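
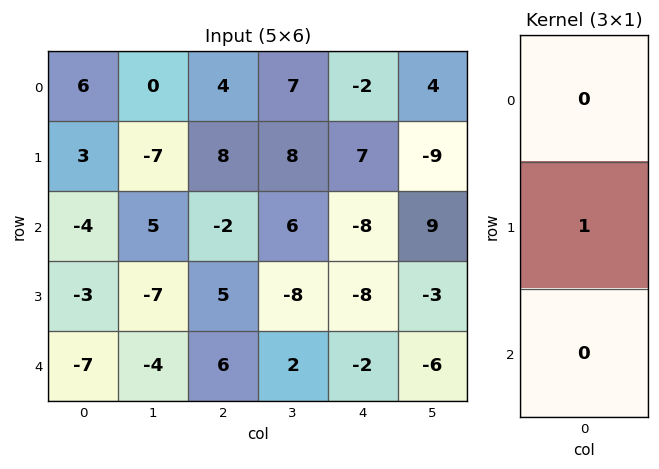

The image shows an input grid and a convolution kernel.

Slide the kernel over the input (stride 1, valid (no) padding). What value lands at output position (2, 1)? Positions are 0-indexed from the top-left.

-7

The receptive field on the input at this output position is [5 / -7 / -4]. Elementwise product with the kernel and sum: -7·1.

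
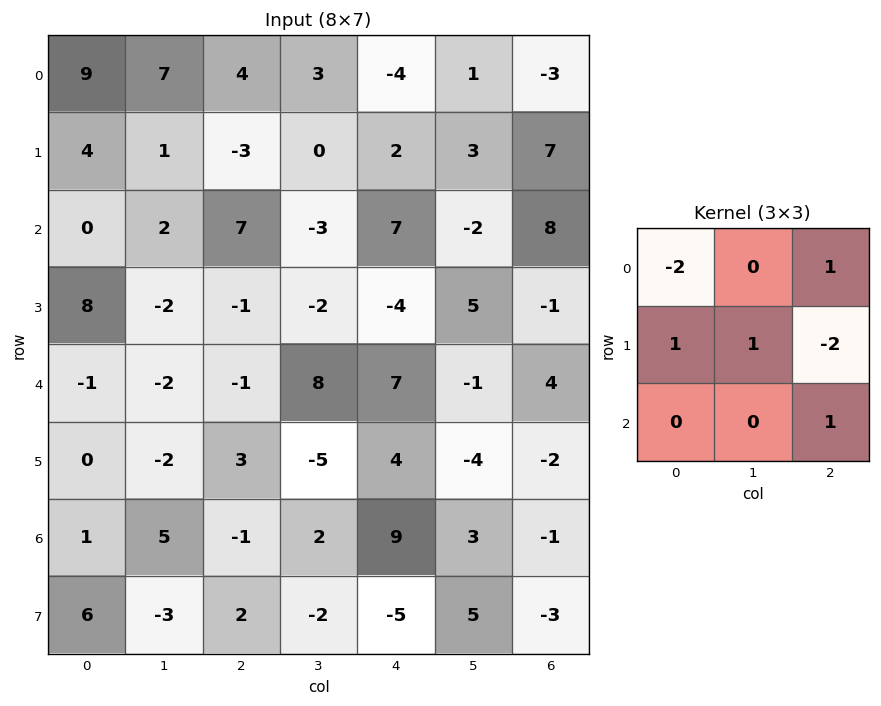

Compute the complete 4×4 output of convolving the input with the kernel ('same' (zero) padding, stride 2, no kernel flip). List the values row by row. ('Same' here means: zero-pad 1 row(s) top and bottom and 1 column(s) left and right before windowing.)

Output[0,0]: The receptive field on the zero-padded input at this output position is [0 0 0 / 0 9 7 / 0 4 1]. Elementwise product with the kernel and sum: 0·-2 + 0·1 + 0·1 + 9·1 + 7·-2 + 1·1.

-4 5 0 -2
-5 11 16 0
-1 -22 22 -7
-14 -3 16 10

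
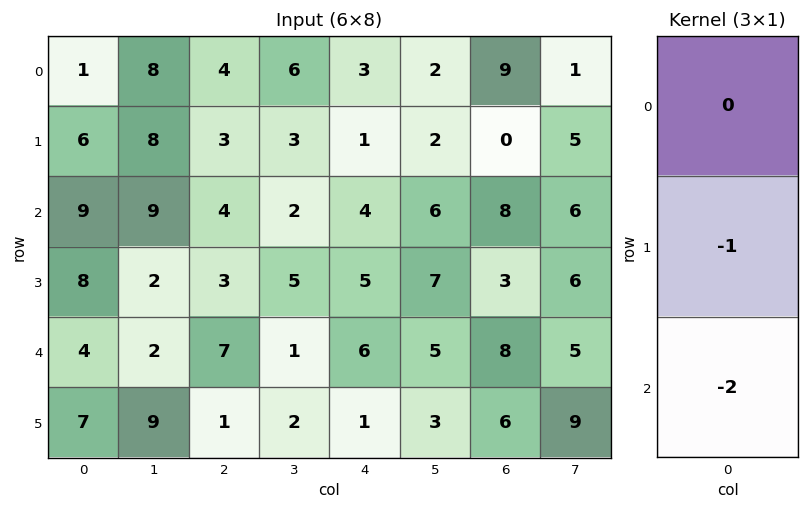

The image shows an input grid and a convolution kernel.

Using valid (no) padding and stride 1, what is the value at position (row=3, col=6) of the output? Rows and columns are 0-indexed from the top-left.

The receptive field on the input at this output position is [3 / 8 / 6]. Elementwise product with the kernel and sum: 8·-1 + 6·-2.

-20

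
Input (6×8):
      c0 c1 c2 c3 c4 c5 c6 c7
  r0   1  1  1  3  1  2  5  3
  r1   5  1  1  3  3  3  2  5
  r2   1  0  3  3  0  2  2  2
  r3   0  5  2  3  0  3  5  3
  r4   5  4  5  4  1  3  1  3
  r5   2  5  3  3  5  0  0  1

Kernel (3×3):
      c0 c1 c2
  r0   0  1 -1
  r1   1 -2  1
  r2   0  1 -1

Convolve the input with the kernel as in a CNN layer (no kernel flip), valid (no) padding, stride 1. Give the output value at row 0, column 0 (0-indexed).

1

The receptive field on the input at this output position is [1 1 1 / 5 1 1 / 1 0 3]. Elementwise product with the kernel and sum: 1·1 + 1·-1 + 5·1 + 1·-2 + 1·1 + 0·1 + 3·-1.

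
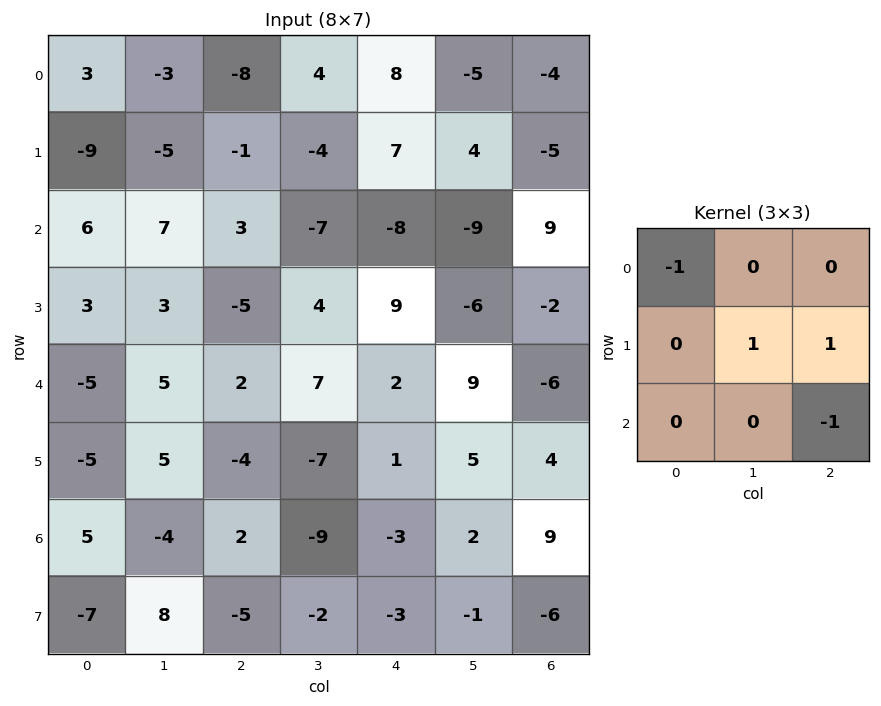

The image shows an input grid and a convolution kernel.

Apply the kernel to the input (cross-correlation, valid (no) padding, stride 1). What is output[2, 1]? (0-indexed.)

The receptive field on the input at this output position is [7 3 -7 / 3 -5 4 / 5 2 7]. Elementwise product with the kernel and sum: 7·-1 + -5·1 + 4·1 + 7·-1.

-15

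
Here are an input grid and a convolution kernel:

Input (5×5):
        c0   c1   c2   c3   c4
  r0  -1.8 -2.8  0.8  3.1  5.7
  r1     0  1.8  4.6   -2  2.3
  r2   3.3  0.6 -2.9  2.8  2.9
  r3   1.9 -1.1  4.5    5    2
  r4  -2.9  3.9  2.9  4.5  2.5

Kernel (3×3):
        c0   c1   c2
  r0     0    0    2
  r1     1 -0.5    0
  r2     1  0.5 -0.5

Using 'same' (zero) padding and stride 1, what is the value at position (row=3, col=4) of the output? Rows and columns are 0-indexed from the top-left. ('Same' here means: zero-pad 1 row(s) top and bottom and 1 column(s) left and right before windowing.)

9.75

The receptive field on the zero-padded input at this output position is [2.8 2.9 0 / 5 2 0 / 4.5 2.5 0]. Elementwise product with the kernel and sum: 0·2 + 5·1 + 2·-0.5 + 4.5·1 + 2.5·0.5 + 0·-0.5.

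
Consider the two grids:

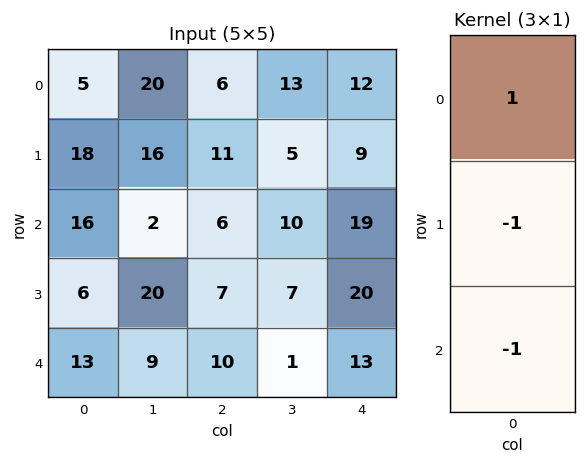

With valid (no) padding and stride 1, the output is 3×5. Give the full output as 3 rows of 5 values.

-29 2 -11 -2 -16
-4 -6 -2 -12 -30
-3 -27 -11 2 -14

Output[0,0]: The receptive field on the input at this output position is [5 / 18 / 16]. Elementwise product with the kernel and sum: 5·1 + 18·-1 + 16·-1.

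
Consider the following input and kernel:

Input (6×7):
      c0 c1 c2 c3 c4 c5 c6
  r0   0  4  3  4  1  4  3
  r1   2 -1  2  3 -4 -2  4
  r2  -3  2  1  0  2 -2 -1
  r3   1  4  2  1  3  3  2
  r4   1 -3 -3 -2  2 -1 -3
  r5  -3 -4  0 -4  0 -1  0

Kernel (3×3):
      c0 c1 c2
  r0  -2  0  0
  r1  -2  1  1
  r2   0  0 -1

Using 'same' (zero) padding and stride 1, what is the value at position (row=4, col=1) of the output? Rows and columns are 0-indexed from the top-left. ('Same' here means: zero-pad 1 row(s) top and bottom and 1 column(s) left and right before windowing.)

The receptive field on the zero-padded input at this output position is [1 4 2 / 1 -3 -3 / -3 -4 0]. Elementwise product with the kernel and sum: 1·-2 + 1·-2 + -3·1 + -3·1 + 0·-1.

-10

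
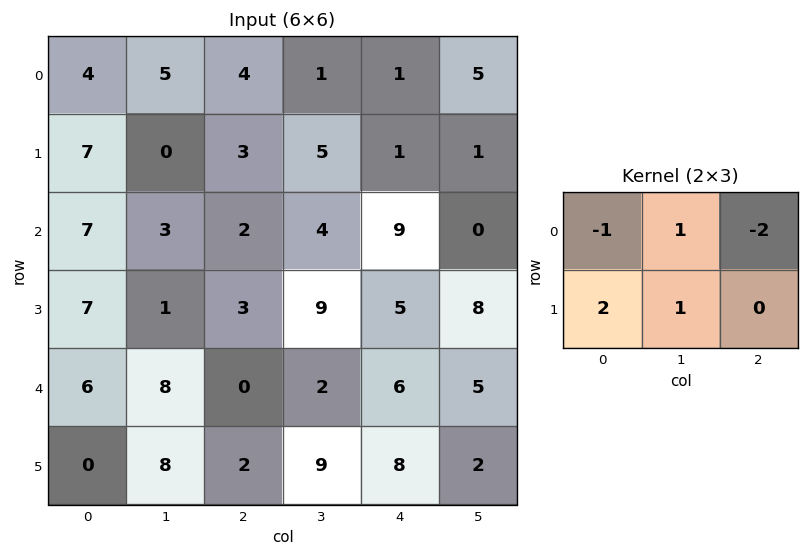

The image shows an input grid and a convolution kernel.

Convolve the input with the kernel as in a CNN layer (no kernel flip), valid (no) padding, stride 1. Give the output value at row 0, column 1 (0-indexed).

The receptive field on the input at this output position is [5 4 1 / 0 3 5]. Elementwise product with the kernel and sum: 5·-1 + 4·1 + 1·-2 + 0·2 + 3·1.

0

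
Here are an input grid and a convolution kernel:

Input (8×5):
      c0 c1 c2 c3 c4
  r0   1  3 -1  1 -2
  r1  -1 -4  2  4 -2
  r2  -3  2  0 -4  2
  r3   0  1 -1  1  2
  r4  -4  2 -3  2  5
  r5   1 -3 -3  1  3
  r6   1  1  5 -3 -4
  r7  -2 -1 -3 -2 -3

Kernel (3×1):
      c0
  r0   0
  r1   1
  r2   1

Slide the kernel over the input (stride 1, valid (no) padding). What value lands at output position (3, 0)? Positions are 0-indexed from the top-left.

The receptive field on the input at this output position is [0 / -4 / 1]. Elementwise product with the kernel and sum: -4·1 + 1·1.

-3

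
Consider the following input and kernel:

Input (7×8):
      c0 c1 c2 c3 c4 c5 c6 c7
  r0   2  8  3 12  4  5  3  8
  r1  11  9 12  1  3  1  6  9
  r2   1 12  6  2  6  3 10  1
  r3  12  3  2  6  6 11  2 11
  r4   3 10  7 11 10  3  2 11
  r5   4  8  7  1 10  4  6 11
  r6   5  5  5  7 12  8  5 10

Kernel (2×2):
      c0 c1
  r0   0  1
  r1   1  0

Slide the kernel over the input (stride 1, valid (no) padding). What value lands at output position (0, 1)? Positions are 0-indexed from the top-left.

The receptive field on the input at this output position is [8 3 / 9 12]. Elementwise product with the kernel and sum: 3·1 + 9·1.

12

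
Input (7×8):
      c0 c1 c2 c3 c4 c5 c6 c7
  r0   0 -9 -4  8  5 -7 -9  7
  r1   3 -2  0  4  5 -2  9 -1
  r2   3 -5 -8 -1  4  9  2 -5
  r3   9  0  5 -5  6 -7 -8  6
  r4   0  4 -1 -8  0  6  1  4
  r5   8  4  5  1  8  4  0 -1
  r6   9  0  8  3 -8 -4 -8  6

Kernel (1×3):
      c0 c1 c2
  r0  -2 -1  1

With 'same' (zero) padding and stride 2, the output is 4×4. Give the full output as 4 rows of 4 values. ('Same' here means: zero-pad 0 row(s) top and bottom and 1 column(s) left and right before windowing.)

-9 30 -28 30
-8 17 7 -25
4 -15 22 -9
-9 -5 -2 22

Output[0,0]: The receptive field on the zero-padded input at this output position is [0 0 -9]. Elementwise product with the kernel and sum: 0·-2 + 0·-1 + -9·1.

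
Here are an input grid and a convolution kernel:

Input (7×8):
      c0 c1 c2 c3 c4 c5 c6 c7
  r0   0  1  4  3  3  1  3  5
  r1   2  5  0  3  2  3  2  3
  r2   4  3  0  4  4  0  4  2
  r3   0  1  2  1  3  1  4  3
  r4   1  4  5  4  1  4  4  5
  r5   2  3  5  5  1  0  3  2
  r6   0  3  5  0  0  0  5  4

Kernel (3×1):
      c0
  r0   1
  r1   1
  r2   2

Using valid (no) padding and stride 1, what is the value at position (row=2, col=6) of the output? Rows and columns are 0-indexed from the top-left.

The receptive field on the input at this output position is [4 / 4 / 4]. Elementwise product with the kernel and sum: 4·1 + 4·1 + 4·2.

16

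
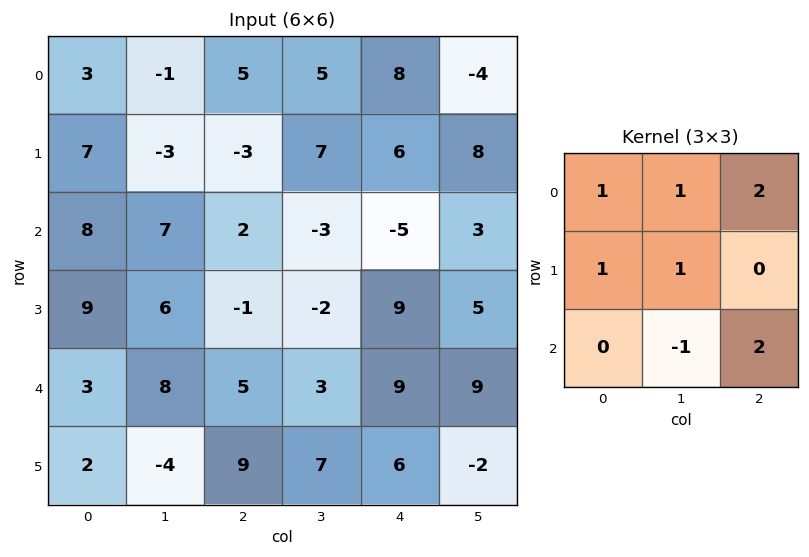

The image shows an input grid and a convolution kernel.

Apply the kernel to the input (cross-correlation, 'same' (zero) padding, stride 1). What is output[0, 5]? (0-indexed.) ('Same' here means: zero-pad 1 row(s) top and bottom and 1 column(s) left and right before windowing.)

-4

The receptive field on the zero-padded input at this output position is [0 0 0 / 8 -4 0 / 6 8 0]. Elementwise product with the kernel and sum: 0·1 + 0·1 + 0·2 + 8·1 + -4·1 + 8·-1 + 0·2.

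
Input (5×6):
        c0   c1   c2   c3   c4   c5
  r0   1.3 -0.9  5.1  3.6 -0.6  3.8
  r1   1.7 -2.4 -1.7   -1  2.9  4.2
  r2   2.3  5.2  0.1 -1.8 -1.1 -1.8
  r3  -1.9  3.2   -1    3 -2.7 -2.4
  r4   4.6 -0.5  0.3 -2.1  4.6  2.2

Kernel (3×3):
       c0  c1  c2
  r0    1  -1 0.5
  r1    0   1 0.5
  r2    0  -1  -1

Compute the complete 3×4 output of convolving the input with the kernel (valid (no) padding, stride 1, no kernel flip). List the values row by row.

Output[0,0]: The receptive field on the input at this output position is [1.3 -0.9 5.1 / 1.7 -2.4 -1.7 / 2.3 5.2 0.1]. Elementwise product with the kernel and sum: 1.3·1 + -0.9·-1 + 5.1·0.5 + -2.4·1 + -1.7·0.5 + 5.2·-1 + 0.1·-1.
Output[0,1]: The receptive field on the input at this output position is [-0.9 5.1 3.6 / -2.4 -1.7 -1 / 5.2 0.1 -1.8]. Elementwise product with the kernel and sum: -0.9·1 + 5.1·-1 + 3.6·0.5 + -1.7·1 + -1·0.5 + 0.1·-1 + -1.8·-1.

-3.8 -4.7 4.55 14
6.3 -4 -1.9 1.3
0.05 6.5 0.5 -12.3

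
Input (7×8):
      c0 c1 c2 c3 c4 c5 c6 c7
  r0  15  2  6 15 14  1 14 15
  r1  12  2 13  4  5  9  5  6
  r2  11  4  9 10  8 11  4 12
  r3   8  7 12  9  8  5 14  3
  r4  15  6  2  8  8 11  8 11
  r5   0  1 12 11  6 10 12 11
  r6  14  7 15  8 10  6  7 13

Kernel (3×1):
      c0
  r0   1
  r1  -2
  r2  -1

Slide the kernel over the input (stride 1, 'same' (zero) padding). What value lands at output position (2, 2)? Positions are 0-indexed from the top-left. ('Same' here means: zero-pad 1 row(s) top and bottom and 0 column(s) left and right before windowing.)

-17

The receptive field on the zero-padded input at this output position is [13 / 9 / 12]. Elementwise product with the kernel and sum: 13·1 + 9·-2 + 12·-1.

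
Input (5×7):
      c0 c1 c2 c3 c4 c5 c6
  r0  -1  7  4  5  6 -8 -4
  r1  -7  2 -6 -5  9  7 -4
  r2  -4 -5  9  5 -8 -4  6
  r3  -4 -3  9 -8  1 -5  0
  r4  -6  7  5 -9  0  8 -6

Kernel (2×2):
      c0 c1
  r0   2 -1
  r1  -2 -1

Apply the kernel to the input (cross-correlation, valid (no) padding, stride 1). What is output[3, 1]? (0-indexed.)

The receptive field on the input at this output position is [-3 9 / 7 5]. Elementwise product with the kernel and sum: -3·2 + 9·-1 + 7·-2 + 5·-1.

-34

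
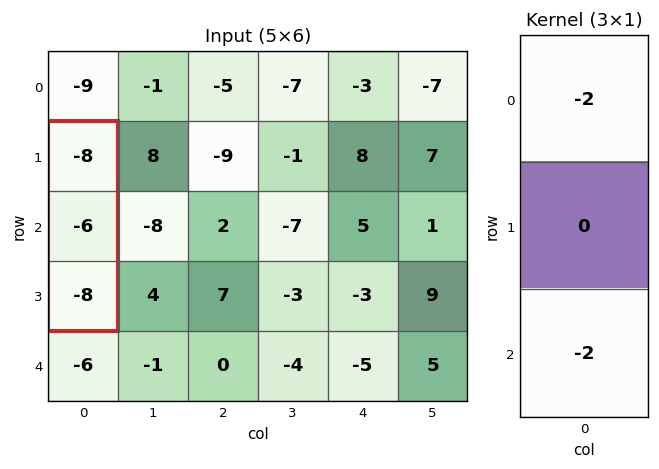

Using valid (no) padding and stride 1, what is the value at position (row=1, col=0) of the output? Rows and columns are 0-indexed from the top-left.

32

The receptive field on the input at this output position is [-8 / -6 / -8]. Elementwise product with the kernel and sum: -8·-2 + -8·-2.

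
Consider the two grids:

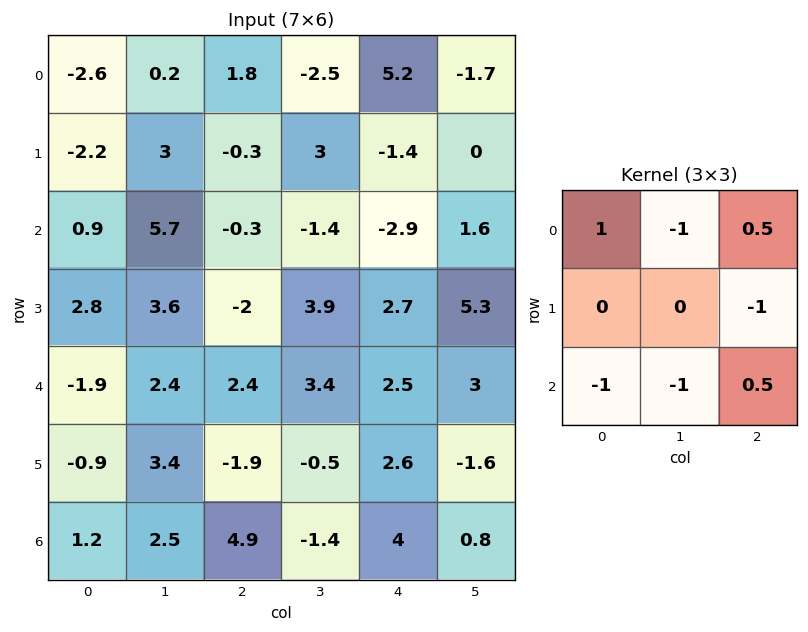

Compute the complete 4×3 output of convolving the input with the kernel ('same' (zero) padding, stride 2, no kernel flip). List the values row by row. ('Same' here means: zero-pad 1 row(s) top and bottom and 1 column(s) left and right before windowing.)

Output[0,0]: The receptive field on the zero-padded input at this output position is [0 0 0 / 0 -2.6 0.2 / 0 -2.2 3]. Elementwise product with the kernel and sum: 0·1 + 0·-1 + 0·0.5 + 0.2·-1 + 0·-1 + -2.2·-1 + 3·0.5.

3.5 1.3 0.1
-3 6.55 -1.15
-0.8 2.4 -2.05
0.1 6.45 -4.7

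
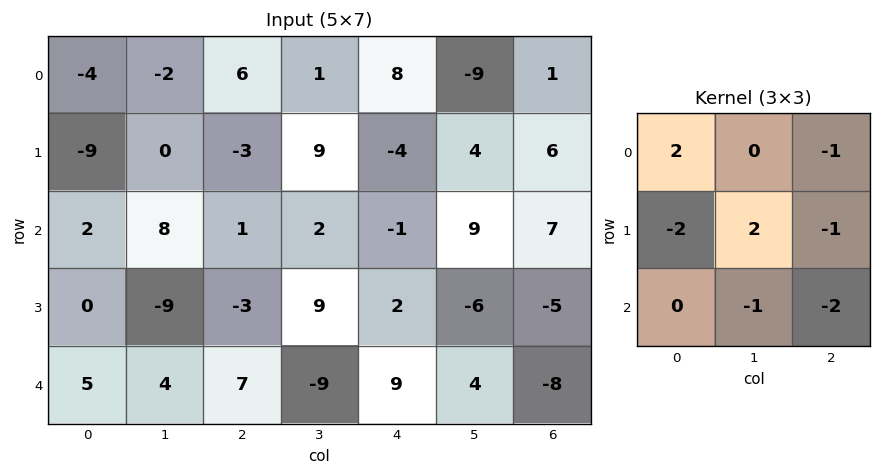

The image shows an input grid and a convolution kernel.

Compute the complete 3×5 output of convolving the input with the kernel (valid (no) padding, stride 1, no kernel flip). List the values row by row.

-3 -25 32 -36 2
11 -40 -12 9 15
-30 28 16 -30 -8

Output[0,0]: The receptive field on the input at this output position is [-4 -2 6 / -9 0 -3 / 2 8 1]. Elementwise product with the kernel and sum: -4·2 + 6·-1 + -9·-2 + 0·2 + -3·-1 + 8·-1 + 1·-2.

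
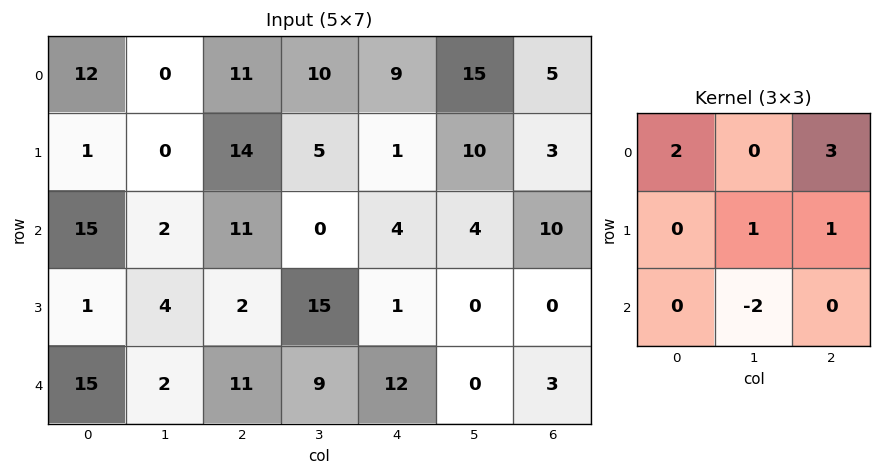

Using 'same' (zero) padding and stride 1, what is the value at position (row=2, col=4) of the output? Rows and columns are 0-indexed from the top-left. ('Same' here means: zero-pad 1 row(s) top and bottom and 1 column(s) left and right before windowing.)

The receptive field on the zero-padded input at this output position is [5 1 10 / 0 4 4 / 15 1 0]. Elementwise product with the kernel and sum: 5·2 + 10·3 + 4·1 + 4·1 + 1·-2.

46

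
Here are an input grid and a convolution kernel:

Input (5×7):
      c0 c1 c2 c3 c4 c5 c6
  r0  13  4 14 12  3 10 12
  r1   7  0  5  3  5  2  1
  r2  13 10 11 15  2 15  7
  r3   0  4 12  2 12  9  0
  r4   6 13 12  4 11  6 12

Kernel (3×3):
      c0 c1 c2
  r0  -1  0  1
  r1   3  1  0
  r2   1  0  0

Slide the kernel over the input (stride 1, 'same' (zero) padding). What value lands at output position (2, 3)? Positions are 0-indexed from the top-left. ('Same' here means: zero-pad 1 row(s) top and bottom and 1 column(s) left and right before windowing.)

The receptive field on the zero-padded input at this output position is [5 3 5 / 11 15 2 / 12 2 12]. Elementwise product with the kernel and sum: 5·-1 + 5·1 + 11·3 + 15·1 + 12·1.

60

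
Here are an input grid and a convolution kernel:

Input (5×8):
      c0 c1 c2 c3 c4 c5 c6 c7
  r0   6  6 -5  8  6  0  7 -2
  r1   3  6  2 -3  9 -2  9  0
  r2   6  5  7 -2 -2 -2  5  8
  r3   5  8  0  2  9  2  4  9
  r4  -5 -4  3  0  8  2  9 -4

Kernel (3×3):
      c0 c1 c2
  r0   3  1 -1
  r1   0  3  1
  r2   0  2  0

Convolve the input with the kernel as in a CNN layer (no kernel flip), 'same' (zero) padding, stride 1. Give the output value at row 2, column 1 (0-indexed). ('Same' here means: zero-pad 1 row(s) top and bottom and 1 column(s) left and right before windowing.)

51

The receptive field on the zero-padded input at this output position is [3 6 2 / 6 5 7 / 5 8 0]. Elementwise product with the kernel and sum: 3·3 + 6·1 + 2·-1 + 5·3 + 7·1 + 8·2.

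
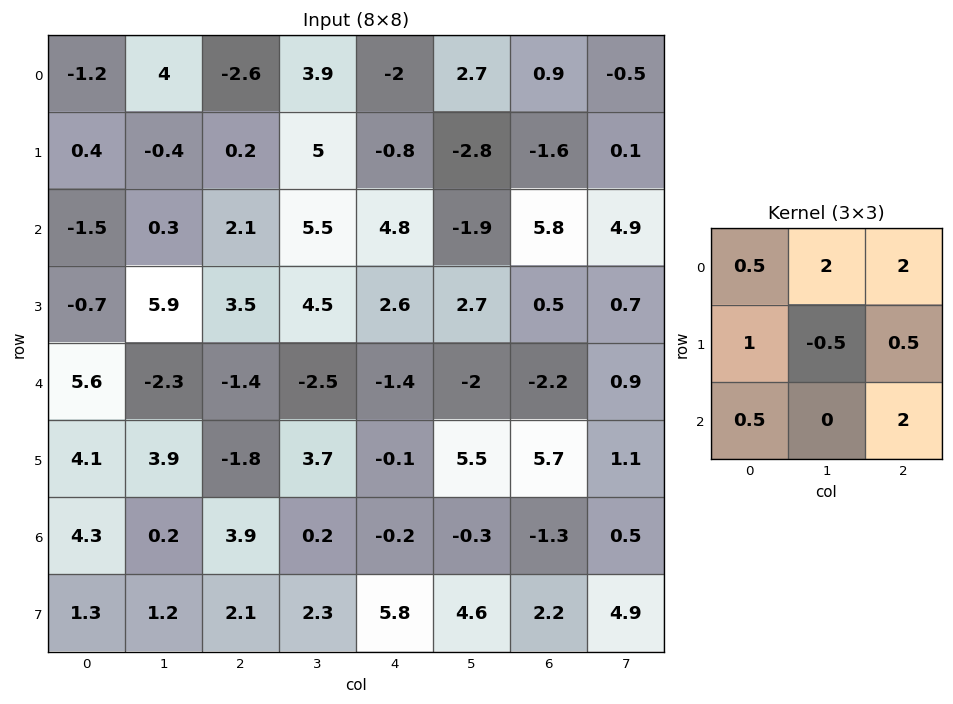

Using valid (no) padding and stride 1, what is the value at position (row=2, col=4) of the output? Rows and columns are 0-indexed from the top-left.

6.6

The receptive field on the input at this output position is [4.8 -1.9 5.8 / 2.6 2.7 0.5 / -1.4 -2 -2.2]. Elementwise product with the kernel and sum: 4.8·0.5 + -1.9·2 + 5.8·2 + 2.6·1 + 2.7·-0.5 + 0.5·0.5 + -1.4·0.5 + -2.2·2.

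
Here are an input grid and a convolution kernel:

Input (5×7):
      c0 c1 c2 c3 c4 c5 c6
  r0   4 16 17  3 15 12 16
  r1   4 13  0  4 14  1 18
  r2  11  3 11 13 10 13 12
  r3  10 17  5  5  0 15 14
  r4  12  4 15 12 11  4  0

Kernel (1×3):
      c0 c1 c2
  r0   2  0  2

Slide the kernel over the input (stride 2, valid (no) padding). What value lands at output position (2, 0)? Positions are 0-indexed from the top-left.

The receptive field on the input at this output position is [12 4 15]. Elementwise product with the kernel and sum: 12·2 + 15·2.

54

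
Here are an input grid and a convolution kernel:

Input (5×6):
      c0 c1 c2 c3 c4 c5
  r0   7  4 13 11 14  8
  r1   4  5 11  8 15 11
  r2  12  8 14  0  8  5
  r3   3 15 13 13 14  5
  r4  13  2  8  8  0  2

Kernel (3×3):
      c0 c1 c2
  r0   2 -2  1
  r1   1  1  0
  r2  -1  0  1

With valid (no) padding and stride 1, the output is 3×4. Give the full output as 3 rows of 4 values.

30 1 31 30
39 16 36 -3
35 22 54 10

Output[0,0]: The receptive field on the input at this output position is [7 4 13 / 4 5 11 / 12 8 14]. Elementwise product with the kernel and sum: 7·2 + 4·-2 + 13·1 + 4·1 + 5·1 + 12·-1 + 14·1.
Output[0,1]: The receptive field on the input at this output position is [4 13 11 / 5 11 8 / 8 14 0]. Elementwise product with the kernel and sum: 4·2 + 13·-2 + 11·1 + 5·1 + 11·1 + 8·-1 + 0·1.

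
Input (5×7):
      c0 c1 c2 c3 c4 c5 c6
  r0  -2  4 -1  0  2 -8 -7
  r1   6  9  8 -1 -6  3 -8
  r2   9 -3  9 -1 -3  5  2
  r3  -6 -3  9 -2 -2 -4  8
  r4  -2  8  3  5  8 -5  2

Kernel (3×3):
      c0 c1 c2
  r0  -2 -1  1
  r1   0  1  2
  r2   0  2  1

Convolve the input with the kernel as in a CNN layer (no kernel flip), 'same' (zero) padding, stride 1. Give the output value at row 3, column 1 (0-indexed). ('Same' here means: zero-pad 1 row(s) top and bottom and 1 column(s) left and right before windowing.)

28

The receptive field on the zero-padded input at this output position is [9 -3 9 / -6 -3 9 / -2 8 3]. Elementwise product with the kernel and sum: 9·-2 + -3·-1 + 9·1 + -3·1 + 9·2 + 8·2 + 3·1.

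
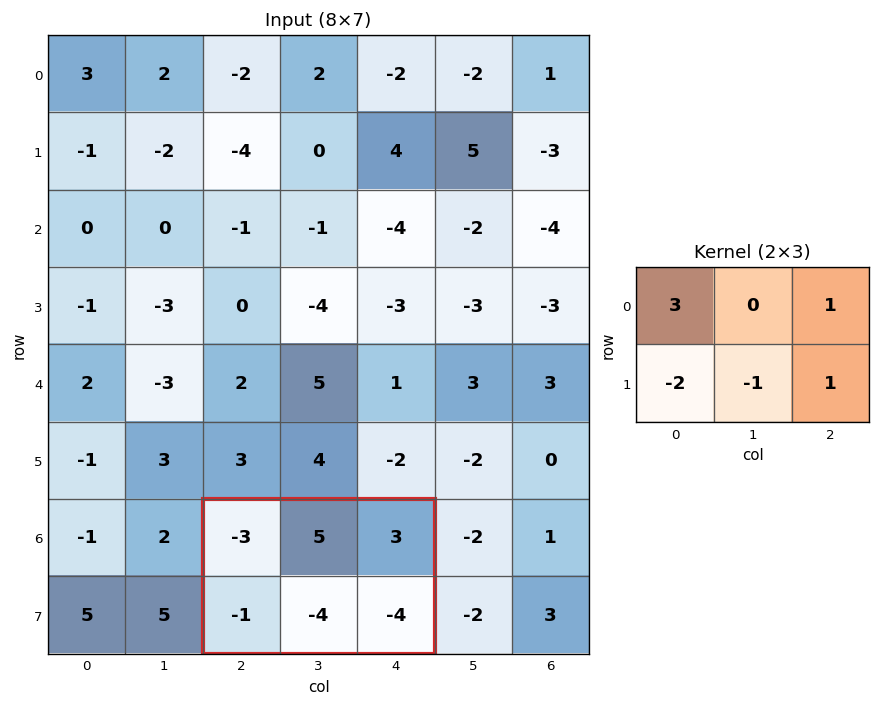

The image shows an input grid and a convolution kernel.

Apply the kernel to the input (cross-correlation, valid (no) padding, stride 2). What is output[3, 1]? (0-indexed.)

The receptive field on the input at this output position is [-3 5 3 / -1 -4 -4]. Elementwise product with the kernel and sum: -3·3 + 3·1 + -1·-2 + -4·-1 + -4·1.

-4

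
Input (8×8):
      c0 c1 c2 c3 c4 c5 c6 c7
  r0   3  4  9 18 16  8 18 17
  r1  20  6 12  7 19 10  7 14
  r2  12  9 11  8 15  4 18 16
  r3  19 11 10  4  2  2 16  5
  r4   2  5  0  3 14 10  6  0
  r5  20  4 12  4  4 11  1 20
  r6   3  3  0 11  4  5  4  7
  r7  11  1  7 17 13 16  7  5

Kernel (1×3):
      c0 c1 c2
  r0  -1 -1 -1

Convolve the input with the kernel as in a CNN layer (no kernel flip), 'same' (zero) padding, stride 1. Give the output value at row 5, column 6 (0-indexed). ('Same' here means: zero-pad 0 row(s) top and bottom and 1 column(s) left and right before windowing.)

-32

The receptive field on the zero-padded input at this output position is [11 1 20]. Elementwise product with the kernel and sum: 11·-1 + 1·-1 + 20·-1.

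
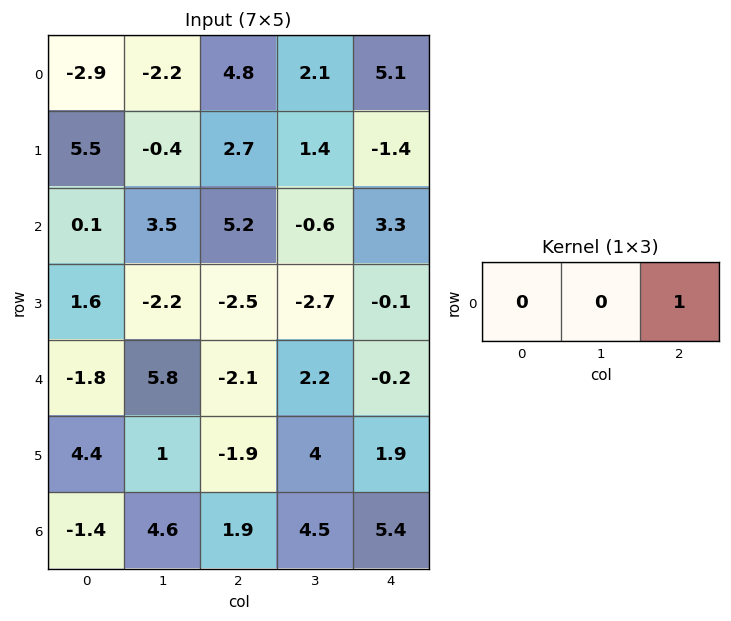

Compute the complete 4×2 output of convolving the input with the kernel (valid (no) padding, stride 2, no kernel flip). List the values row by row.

Output[0,0]: The receptive field on the input at this output position is [-2.9 -2.2 4.8]. Elementwise product with the kernel and sum: 4.8·1.
Output[0,1]: The receptive field on the input at this output position is [4.8 2.1 5.1]. Elementwise product with the kernel and sum: 5.1·1.

4.8 5.1
5.2 3.3
-2.1 -0.2
1.9 5.4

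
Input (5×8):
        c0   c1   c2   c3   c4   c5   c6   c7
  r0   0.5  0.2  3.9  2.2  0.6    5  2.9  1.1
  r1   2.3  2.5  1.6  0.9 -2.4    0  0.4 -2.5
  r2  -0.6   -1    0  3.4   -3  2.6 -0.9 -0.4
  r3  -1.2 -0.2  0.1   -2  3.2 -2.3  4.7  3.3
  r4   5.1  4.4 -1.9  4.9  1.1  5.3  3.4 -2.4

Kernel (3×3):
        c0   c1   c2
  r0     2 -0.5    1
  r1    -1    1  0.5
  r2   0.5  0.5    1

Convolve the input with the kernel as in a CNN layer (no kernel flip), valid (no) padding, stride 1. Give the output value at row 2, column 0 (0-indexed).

The receptive field on the input at this output position is [-0.6 -1 0 / -1.2 -0.2 0.1 / 5.1 4.4 -1.9]. Elementwise product with the kernel and sum: -0.6·2 + -1·-0.5 + 0·1 + -1.2·-1 + -0.2·1 + 0.1·0.5 + 5.1·0.5 + 4.4·0.5 + -1.9·1.

3.2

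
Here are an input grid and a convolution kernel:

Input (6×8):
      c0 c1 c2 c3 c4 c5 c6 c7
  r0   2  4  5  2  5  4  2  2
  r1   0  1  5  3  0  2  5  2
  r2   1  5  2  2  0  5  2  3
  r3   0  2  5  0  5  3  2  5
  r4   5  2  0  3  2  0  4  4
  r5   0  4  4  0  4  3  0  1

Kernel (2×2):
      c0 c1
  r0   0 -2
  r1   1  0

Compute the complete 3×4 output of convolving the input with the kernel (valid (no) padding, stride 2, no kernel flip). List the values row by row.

Output[0,0]: The receptive field on the input at this output position is [2 4 / 0 1]. Elementwise product with the kernel and sum: 4·-2 + 0·1.
Output[0,1]: The receptive field on the input at this output position is [5 2 / 5 3]. Elementwise product with the kernel and sum: 2·-2 + 5·1.

-8 1 -8 1
-10 1 -5 -4
-4 -2 4 -8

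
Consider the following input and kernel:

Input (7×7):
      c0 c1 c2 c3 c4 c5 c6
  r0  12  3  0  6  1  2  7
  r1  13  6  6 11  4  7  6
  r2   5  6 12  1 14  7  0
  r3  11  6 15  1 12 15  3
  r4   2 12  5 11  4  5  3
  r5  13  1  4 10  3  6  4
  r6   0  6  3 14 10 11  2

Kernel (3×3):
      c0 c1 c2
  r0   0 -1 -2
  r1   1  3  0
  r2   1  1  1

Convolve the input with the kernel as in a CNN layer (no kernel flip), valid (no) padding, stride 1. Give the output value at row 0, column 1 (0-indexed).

31

The receptive field on the input at this output position is [3 0 6 / 6 6 11 / 6 12 1]. Elementwise product with the kernel and sum: 0·-1 + 6·-2 + 6·1 + 6·3 + 6·1 + 12·1 + 1·1.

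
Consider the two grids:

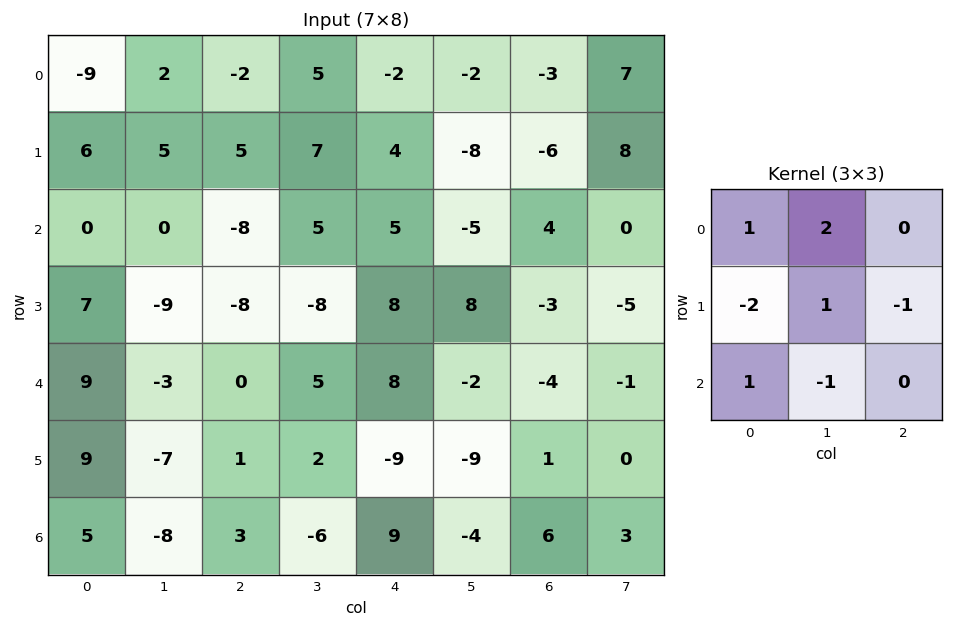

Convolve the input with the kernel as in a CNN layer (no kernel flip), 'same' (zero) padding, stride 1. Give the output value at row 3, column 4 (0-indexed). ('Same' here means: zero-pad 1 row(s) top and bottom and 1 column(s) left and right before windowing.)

The receptive field on the zero-padded input at this output position is [5 5 -5 / -8 8 8 / 5 8 -2]. Elementwise product with the kernel and sum: 5·1 + 5·2 + -8·-2 + 8·1 + 8·-1 + 5·1 + 8·-1.

28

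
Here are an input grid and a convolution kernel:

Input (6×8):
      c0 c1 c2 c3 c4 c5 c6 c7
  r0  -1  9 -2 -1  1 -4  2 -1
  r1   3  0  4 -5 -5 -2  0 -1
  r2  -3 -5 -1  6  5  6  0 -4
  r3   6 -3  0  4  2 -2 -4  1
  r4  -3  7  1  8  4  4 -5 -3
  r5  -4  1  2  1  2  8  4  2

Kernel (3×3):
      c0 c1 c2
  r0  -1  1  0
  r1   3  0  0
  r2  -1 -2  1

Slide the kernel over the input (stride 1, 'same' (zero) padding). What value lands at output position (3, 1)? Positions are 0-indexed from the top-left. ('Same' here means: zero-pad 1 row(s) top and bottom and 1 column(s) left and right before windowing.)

The receptive field on the zero-padded input at this output position is [-3 -5 -1 / 6 -3 0 / -3 7 1]. Elementwise product with the kernel and sum: -3·-1 + -5·1 + 6·3 + -3·-1 + 7·-2 + 1·1.

6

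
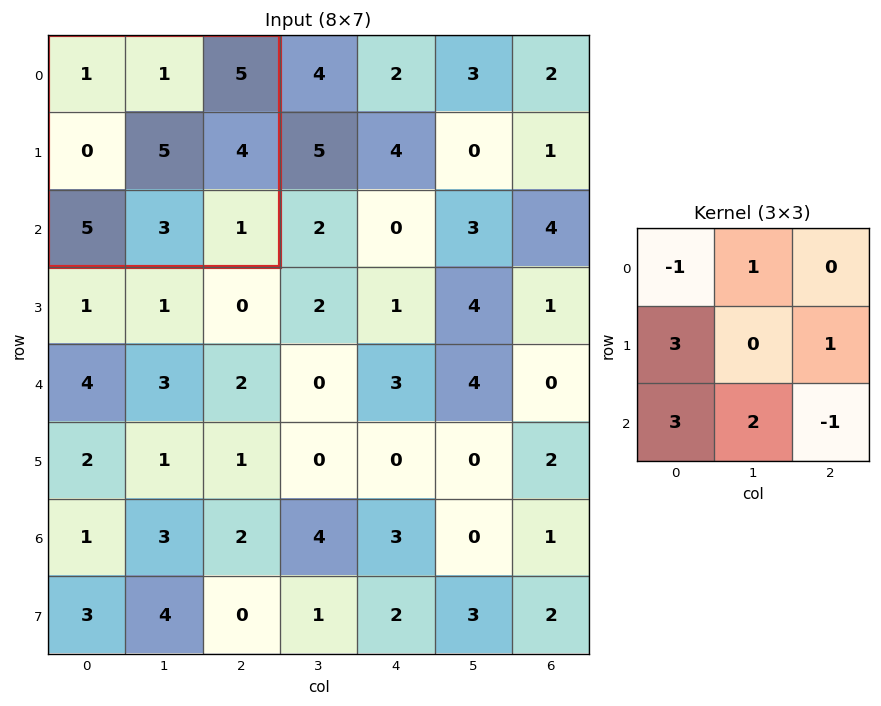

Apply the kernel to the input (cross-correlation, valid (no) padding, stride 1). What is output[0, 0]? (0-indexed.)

24

The receptive field on the input at this output position is [1 1 5 / 0 5 4 / 5 3 1]. Elementwise product with the kernel and sum: 1·-1 + 1·1 + 0·3 + 4·1 + 5·3 + 3·2 + 1·-1.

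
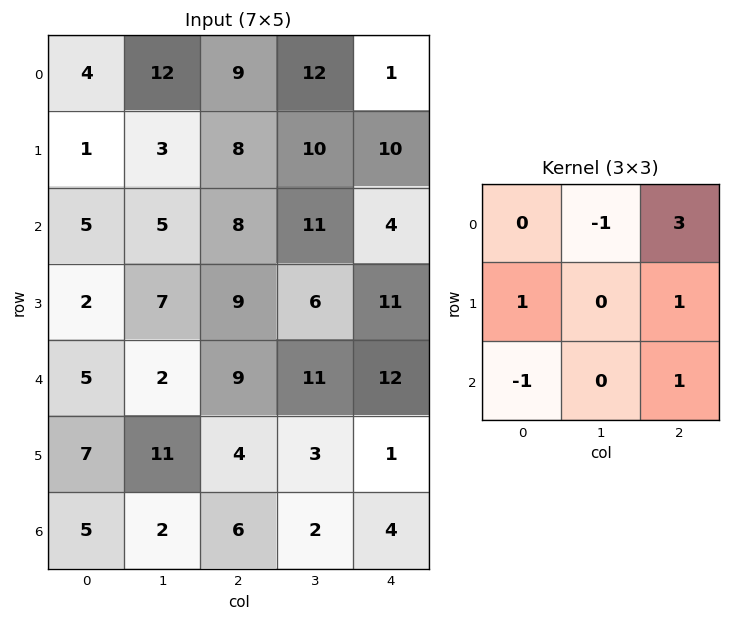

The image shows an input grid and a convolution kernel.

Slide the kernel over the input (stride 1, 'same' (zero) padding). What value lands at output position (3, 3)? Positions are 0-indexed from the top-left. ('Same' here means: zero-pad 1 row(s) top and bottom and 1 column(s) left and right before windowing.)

24

The receptive field on the zero-padded input at this output position is [8 11 4 / 9 6 11 / 9 11 12]. Elementwise product with the kernel and sum: 11·-1 + 4·3 + 9·1 + 11·1 + 9·-1 + 12·1.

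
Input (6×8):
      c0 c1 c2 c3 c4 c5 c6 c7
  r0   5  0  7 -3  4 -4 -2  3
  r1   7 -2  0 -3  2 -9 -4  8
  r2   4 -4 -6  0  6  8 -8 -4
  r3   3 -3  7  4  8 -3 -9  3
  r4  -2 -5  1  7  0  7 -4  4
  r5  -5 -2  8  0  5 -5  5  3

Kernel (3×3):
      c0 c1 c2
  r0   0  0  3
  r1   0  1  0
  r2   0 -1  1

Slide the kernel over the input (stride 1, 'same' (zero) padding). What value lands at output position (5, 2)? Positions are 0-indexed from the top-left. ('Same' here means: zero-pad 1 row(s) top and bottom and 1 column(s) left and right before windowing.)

29

The receptive field on the zero-padded input at this output position is [-5 1 7 / -2 8 0 / 0 0 0]. Elementwise product with the kernel and sum: 7·3 + 8·1 + 0·-1 + 0·1.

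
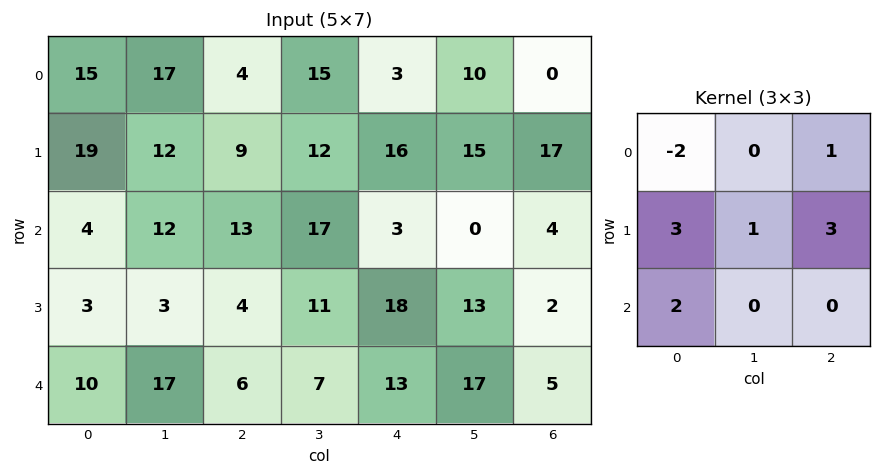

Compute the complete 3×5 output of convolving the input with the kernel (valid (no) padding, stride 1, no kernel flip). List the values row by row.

Output[0,0]: The receptive field on the input at this output position is [15 17 4 / 19 12 9 / 4 12 13]. Elementwise product with the kernel and sum: 15·-2 + 4·1 + 19·3 + 12·1 + 9·3 + 4·2.
Output[0,1]: The receptive field on the input at this output position is [17 4 15 / 12 9 12 / 12 13 17]. Elementwise product with the kernel and sum: 17·-2 + 15·1 + 12·3 + 9·1 + 12·3 + 12·2.

78 86 108 111 114
40 94 71 67 42
49 73 66 70 97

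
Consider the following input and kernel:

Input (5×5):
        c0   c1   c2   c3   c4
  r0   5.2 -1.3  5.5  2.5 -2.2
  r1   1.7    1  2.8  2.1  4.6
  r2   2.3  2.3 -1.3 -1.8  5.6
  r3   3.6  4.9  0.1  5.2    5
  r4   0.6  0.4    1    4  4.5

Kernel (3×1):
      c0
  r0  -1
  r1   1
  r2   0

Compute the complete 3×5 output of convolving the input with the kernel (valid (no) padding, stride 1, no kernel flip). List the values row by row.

Output[0,0]: The receptive field on the input at this output position is [5.2 / 1.7 / 2.3]. Elementwise product with the kernel and sum: 5.2·-1 + 1.7·1.
Output[0,1]: The receptive field on the input at this output position is [-1.3 / 1 / 2.3]. Elementwise product with the kernel and sum: -1.3·-1 + 1·1.

-3.5 2.3 -2.7 -0.4 6.8
0.6 1.3 -4.1 -3.9 1
1.3 2.6 1.4 7 -0.6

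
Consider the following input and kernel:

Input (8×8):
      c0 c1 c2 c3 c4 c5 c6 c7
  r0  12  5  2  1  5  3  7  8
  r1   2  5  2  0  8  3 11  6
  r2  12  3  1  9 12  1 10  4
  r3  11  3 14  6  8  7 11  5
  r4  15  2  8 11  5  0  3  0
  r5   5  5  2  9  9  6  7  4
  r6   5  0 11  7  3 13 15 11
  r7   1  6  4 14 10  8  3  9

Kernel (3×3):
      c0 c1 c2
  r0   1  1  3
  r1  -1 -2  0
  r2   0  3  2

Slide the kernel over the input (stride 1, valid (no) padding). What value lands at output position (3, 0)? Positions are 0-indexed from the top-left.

56

The receptive field on the input at this output position is [11 3 14 / 15 2 8 / 5 5 2]. Elementwise product with the kernel and sum: 11·1 + 3·1 + 14·3 + 15·-1 + 2·-2 + 5·3 + 2·2.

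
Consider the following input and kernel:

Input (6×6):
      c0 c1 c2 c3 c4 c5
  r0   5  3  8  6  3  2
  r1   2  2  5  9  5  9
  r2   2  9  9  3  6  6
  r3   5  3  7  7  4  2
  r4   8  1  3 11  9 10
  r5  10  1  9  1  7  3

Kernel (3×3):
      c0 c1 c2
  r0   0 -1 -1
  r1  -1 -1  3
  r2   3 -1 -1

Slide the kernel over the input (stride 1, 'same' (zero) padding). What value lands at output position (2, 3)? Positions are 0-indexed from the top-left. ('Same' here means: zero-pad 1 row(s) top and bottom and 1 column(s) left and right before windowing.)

2

The receptive field on the zero-padded input at this output position is [5 9 5 / 9 3 6 / 7 7 4]. Elementwise product with the kernel and sum: 9·-1 + 5·-1 + 9·-1 + 3·-1 + 6·3 + 7·3 + 7·-1 + 4·-1.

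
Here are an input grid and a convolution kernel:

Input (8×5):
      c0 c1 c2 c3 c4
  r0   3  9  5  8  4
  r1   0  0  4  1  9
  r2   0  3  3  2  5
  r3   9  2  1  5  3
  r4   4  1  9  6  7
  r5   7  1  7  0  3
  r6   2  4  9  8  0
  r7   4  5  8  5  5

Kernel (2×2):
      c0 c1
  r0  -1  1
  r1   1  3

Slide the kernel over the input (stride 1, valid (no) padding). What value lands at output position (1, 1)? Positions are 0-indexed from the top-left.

The receptive field on the input at this output position is [0 4 / 3 3]. Elementwise product with the kernel and sum: 0·-1 + 4·1 + 3·1 + 3·3.

16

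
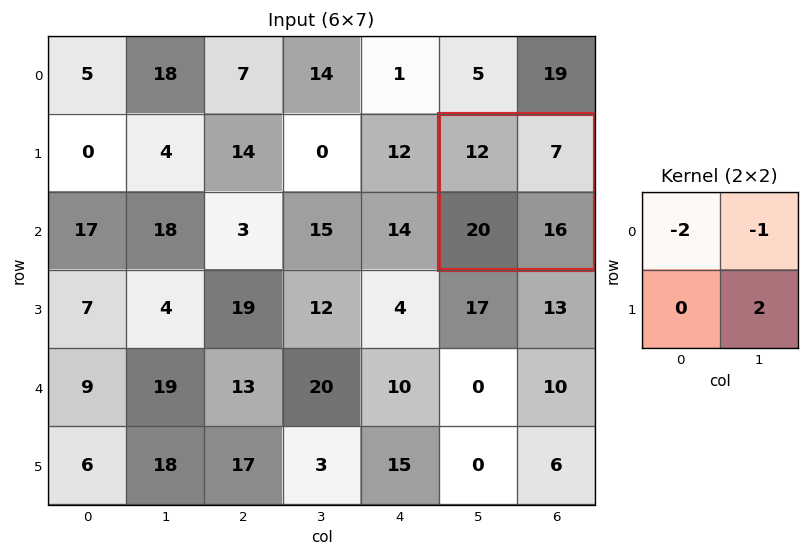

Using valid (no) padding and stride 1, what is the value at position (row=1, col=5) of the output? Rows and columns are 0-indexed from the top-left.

The receptive field on the input at this output position is [12 7 / 20 16]. Elementwise product with the kernel and sum: 12·-2 + 7·-1 + 16·2.

1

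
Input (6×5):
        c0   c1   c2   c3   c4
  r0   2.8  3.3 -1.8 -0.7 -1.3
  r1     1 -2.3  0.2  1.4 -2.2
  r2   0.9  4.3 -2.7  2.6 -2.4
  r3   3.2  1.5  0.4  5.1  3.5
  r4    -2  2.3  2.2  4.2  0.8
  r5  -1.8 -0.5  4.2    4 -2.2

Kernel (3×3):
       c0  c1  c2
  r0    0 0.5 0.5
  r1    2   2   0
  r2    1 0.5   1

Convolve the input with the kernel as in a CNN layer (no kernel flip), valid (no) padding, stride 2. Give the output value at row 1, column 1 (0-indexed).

The receptive field on the input at this output position is [-2.7 2.6 -2.4 / 0.4 5.1 3.5 / 2.2 4.2 0.8]. Elementwise product with the kernel and sum: 2.6·0.5 + -2.4·0.5 + 0.4·2 + 5.1·2 + 2.2·1 + 4.2·0.5 + 0.8·1.

16.2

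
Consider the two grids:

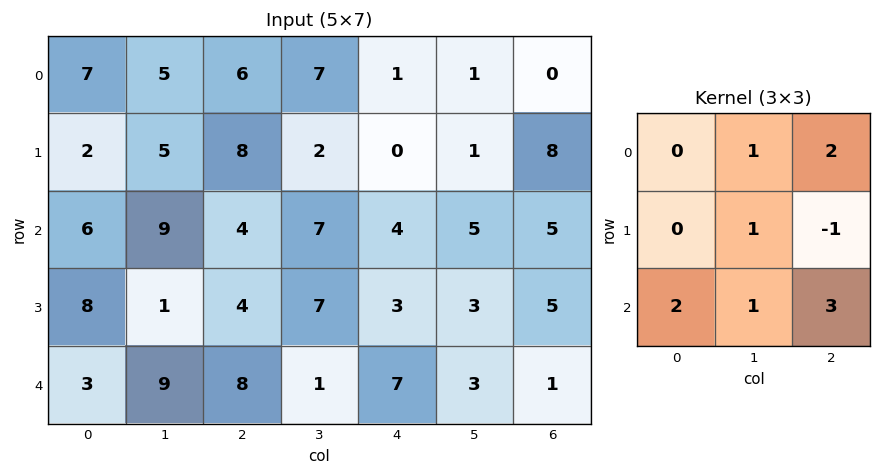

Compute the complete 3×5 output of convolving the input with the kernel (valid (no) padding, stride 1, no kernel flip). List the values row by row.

Output[0,0]: The receptive field on the input at this output position is [7 5 6 / 2 5 8 / 6 9 4]. Elementwise product with the kernel and sum: 5·1 + 6·2 + 5·1 + 8·-1 + 6·2 + 9·1 + 4·3.

47 69 38 35 22
55 36 29 27 41
53 44 57 32 33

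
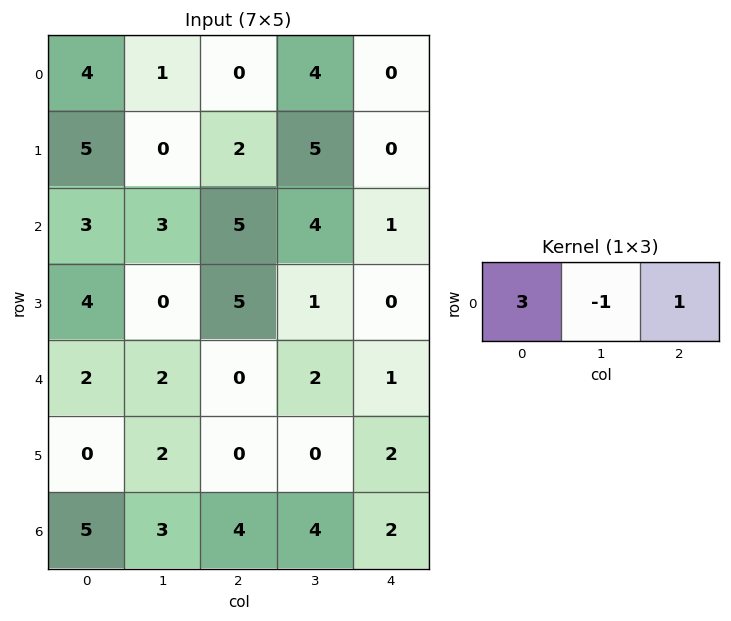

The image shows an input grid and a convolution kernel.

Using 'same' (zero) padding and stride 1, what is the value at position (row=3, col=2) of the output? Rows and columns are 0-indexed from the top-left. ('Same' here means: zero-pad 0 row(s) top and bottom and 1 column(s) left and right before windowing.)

The receptive field on the zero-padded input at this output position is [0 5 1]. Elementwise product with the kernel and sum: 0·3 + 5·-1 + 1·1.

-4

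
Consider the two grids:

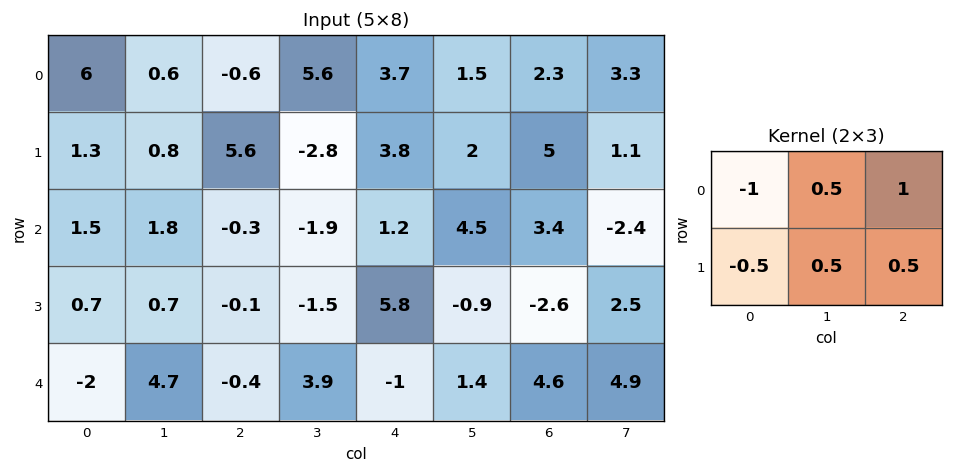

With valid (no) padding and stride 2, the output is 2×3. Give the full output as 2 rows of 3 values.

-3.75 4.8 0.95
-0.95 2.75 -0.2

Output[0,0]: The receptive field on the input at this output position is [6 0.6 -0.6 / 1.3 0.8 5.6]. Elementwise product with the kernel and sum: 6·-1 + 0.6·0.5 + -0.6·1 + 1.3·-0.5 + 0.8·0.5 + 5.6·0.5.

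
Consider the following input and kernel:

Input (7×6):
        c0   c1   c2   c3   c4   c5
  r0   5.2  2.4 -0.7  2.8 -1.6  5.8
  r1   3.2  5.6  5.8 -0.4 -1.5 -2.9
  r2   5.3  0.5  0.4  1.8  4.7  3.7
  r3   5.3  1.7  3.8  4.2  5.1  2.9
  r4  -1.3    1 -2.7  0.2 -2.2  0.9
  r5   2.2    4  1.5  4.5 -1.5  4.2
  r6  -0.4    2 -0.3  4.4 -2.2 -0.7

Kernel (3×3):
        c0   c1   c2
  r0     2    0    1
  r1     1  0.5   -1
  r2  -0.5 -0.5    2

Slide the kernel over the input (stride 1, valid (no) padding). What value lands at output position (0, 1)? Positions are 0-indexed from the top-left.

19.65

The receptive field on the input at this output position is [2.4 -0.7 2.8 / 5.6 5.8 -0.4 / 0.5 0.4 1.8]. Elementwise product with the kernel and sum: 2.4·2 + 2.8·1 + 5.6·1 + 5.8·0.5 + -0.4·-1 + 0.5·-0.5 + 0.4·-0.5 + 1.8·2.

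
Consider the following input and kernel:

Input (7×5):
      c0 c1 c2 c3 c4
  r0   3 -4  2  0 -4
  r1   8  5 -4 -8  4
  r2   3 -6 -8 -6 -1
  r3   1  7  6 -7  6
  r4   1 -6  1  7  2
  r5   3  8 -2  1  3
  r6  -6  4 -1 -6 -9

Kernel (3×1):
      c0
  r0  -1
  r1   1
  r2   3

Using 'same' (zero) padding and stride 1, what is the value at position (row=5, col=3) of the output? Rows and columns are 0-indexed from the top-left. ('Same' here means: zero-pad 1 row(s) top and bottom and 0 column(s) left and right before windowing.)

-24

The receptive field on the zero-padded input at this output position is [7 / 1 / -6]. Elementwise product with the kernel and sum: 7·-1 + 1·1 + -6·3.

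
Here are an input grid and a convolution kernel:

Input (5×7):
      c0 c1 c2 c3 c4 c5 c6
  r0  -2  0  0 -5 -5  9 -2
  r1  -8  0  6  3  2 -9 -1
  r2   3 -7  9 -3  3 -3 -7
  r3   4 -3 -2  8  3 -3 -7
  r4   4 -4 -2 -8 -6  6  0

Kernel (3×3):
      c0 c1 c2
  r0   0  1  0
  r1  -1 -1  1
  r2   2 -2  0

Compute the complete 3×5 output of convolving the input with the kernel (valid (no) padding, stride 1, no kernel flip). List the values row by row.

34 -35 12 -31 27
27 -1 -20 9 -4
6 18 6 -15 -34

Output[0,0]: The receptive field on the input at this output position is [-2 0 0 / -8 0 6 / 3 -7 9]. Elementwise product with the kernel and sum: 0·1 + -8·-1 + 0·-1 + 6·1 + 3·2 + -7·-2.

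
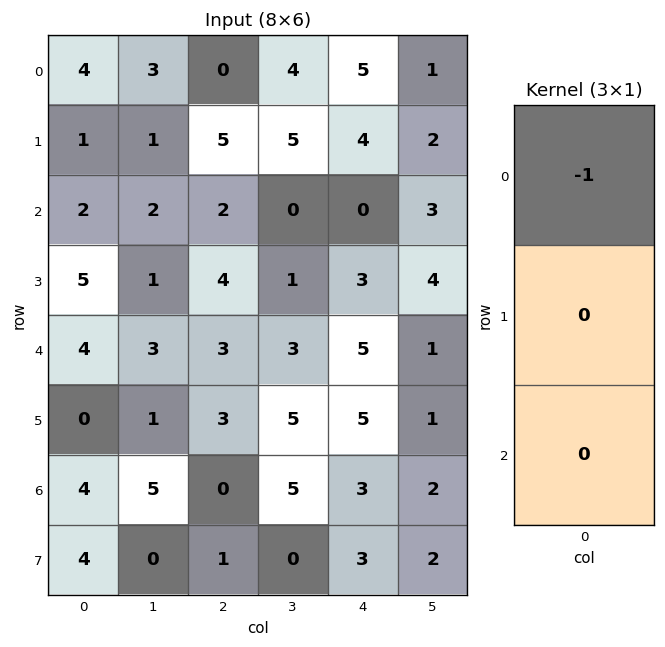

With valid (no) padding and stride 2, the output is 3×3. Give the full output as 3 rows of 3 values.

Output[0,0]: The receptive field on the input at this output position is [4 / 1 / 2]. Elementwise product with the kernel and sum: 4·-1.
Output[0,1]: The receptive field on the input at this output position is [0 / 5 / 2]. Elementwise product with the kernel and sum: 0·-1.

-4 0 -5
-2 -2 0
-4 -3 -5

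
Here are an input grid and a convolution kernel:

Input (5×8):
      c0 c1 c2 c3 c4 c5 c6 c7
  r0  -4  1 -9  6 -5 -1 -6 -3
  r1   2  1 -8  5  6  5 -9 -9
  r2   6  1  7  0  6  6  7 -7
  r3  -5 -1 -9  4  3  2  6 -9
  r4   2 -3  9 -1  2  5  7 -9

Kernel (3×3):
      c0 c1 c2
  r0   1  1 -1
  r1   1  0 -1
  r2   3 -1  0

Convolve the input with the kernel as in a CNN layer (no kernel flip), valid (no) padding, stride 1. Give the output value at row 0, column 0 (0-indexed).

The receptive field on the input at this output position is [-4 1 -9 / 2 1 -8 / 6 1 7]. Elementwise product with the kernel and sum: -4·1 + 1·1 + -9·-1 + 2·1 + -8·-1 + 6·3 + 1·-1.

33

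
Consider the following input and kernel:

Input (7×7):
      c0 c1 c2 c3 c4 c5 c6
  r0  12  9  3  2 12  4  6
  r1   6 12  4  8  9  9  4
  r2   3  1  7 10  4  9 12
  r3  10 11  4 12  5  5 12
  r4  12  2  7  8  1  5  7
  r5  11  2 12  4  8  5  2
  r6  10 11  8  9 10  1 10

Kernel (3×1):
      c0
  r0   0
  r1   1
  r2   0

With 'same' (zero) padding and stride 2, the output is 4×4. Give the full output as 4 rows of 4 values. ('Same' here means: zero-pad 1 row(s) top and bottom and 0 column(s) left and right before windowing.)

Output[0,0]: The receptive field on the zero-padded input at this output position is [0 / 12 / 6]. Elementwise product with the kernel and sum: 12·1.
Output[0,1]: The receptive field on the zero-padded input at this output position is [0 / 3 / 4]. Elementwise product with the kernel and sum: 3·1.

12 3 12 6
3 7 4 12
12 7 1 7
10 8 10 10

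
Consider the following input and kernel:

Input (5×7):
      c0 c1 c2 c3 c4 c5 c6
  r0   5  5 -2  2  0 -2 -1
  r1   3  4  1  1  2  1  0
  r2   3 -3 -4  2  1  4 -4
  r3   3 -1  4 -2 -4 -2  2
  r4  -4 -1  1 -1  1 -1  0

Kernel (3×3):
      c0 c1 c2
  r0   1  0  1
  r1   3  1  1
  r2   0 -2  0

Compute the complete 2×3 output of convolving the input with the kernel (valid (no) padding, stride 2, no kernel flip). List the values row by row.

23 0 -2
13 5 -13

Output[0,0]: The receptive field on the input at this output position is [5 5 -2 / 3 4 1 / 3 -3 -4]. Elementwise product with the kernel and sum: 5·1 + -2·1 + 3·3 + 4·1 + 1·1 + -3·-2.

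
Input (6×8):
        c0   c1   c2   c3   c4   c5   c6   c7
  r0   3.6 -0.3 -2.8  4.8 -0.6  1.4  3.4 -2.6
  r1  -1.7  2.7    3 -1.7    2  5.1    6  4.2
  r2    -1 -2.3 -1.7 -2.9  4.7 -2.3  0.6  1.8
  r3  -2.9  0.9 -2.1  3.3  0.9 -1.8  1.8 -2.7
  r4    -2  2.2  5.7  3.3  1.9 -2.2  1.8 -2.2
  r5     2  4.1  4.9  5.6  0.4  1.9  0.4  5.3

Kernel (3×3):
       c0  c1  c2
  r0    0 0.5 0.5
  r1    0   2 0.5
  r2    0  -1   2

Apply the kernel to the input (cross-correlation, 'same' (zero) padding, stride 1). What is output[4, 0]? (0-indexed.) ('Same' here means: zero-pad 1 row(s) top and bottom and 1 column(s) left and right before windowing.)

2.3

The receptive field on the zero-padded input at this output position is [0 -2.9 0.9 / 0 -2 2.2 / 0 2 4.1]. Elementwise product with the kernel and sum: -2.9·0.5 + 0.9·0.5 + -2·2 + 2.2·0.5 + 2·-1 + 4.1·2.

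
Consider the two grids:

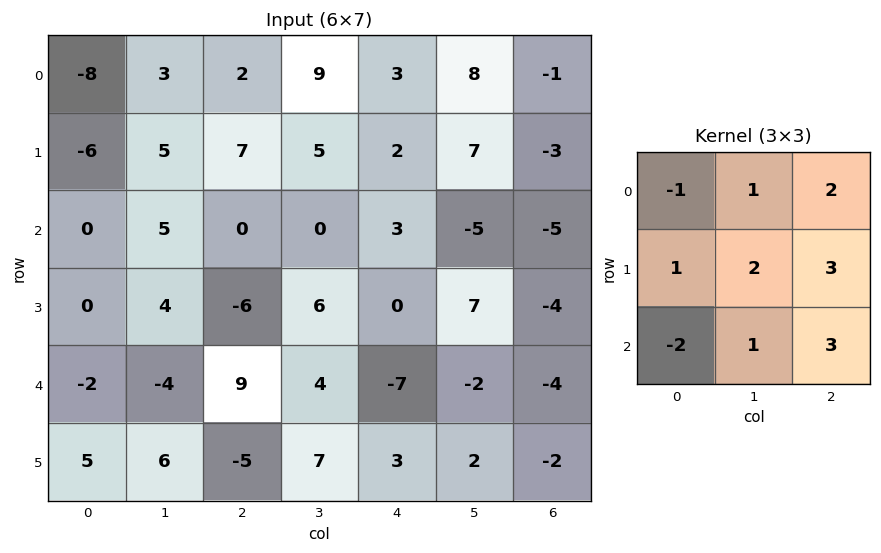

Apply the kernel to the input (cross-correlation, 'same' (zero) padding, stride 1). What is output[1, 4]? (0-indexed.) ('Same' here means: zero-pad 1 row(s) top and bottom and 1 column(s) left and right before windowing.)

The receptive field on the zero-padded input at this output position is [9 3 8 / 5 2 7 / 0 3 -5]. Elementwise product with the kernel and sum: 9·-1 + 3·1 + 8·2 + 5·1 + 2·2 + 7·3 + 0·-2 + 3·1 + -5·3.

28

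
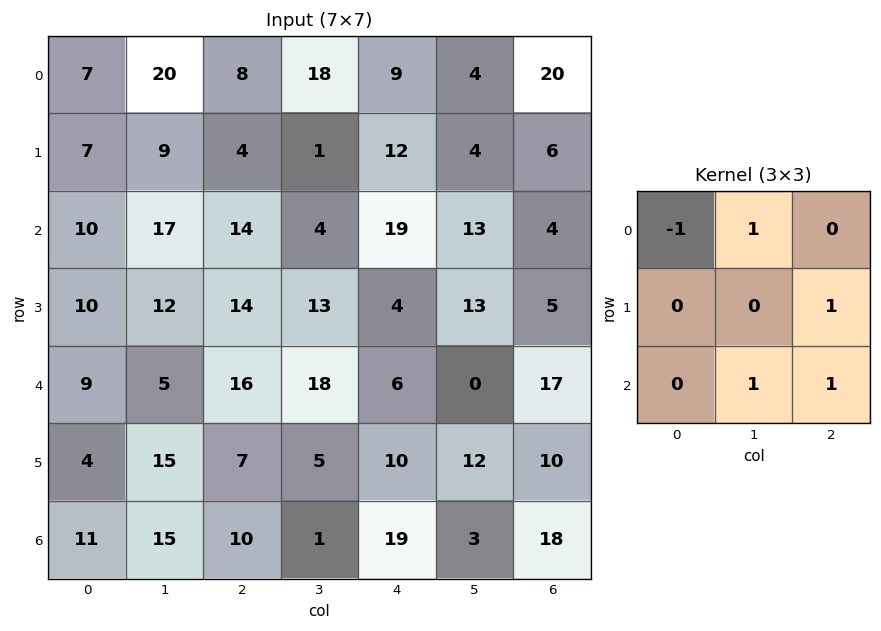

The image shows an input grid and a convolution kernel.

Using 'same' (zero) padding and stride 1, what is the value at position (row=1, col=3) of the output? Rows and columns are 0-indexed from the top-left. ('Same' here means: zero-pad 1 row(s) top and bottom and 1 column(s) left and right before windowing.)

The receptive field on the zero-padded input at this output position is [8 18 9 / 4 1 12 / 14 4 19]. Elementwise product with the kernel and sum: 8·-1 + 18·1 + 12·1 + 4·1 + 19·1.

45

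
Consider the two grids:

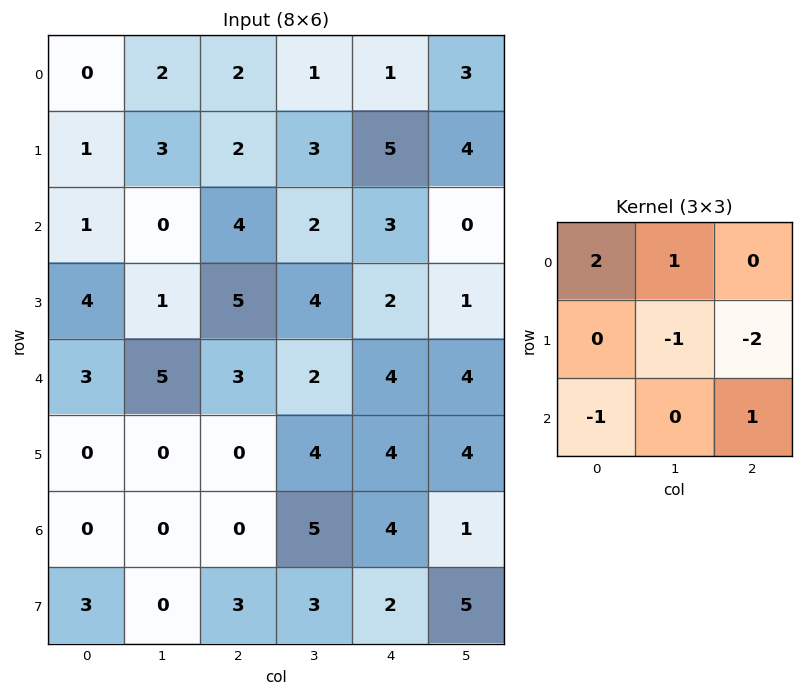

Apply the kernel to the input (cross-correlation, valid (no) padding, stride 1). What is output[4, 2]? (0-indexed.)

The receptive field on the input at this output position is [3 2 4 / 0 4 4 / 0 5 4]. Elementwise product with the kernel and sum: 3·2 + 2·1 + 4·-1 + 4·-2 + 0·-1 + 4·1.

0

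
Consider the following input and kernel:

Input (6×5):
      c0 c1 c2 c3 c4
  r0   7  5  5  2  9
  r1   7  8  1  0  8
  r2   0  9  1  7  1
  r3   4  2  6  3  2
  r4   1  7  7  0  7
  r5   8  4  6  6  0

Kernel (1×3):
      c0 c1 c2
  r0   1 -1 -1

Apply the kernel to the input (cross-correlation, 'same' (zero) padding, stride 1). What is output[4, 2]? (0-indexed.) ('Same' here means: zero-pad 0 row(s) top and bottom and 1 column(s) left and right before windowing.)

The receptive field on the zero-padded input at this output position is [7 7 0]. Elementwise product with the kernel and sum: 7·1 + 7·-1 + 0·-1.

0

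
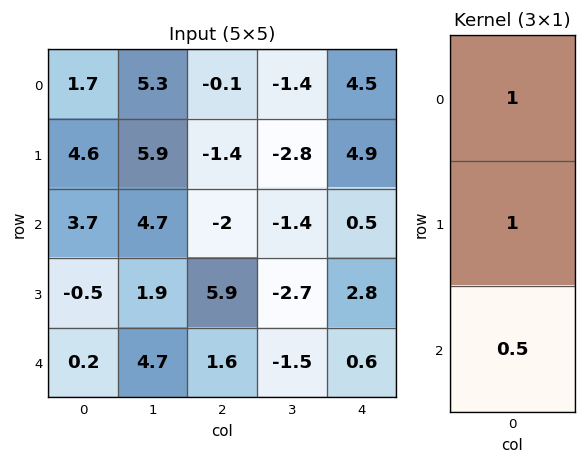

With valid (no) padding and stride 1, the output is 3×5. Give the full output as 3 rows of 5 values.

Output[0,0]: The receptive field on the input at this output position is [1.7 / 4.6 / 3.7]. Elementwise product with the kernel and sum: 1.7·1 + 4.6·1 + 3.7·0.5.
Output[0,1]: The receptive field on the input at this output position is [5.3 / 5.9 / 4.7]. Elementwise product with the kernel and sum: 5.3·1 + 5.9·1 + 4.7·0.5.

8.15 13.55 -2.5 -4.9 9.65
8.05 11.55 -0.45 -5.55 6.8
3.3 8.95 4.7 -4.85 3.6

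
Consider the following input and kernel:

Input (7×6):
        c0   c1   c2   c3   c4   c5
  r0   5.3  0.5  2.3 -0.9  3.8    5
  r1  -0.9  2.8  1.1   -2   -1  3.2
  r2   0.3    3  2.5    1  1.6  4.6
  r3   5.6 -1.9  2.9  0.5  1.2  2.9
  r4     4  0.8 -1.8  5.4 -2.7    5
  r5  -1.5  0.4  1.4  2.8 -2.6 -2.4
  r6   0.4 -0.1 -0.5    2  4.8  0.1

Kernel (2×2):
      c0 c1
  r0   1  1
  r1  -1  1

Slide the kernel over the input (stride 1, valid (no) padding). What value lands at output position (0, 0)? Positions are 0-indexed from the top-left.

9.5

The receptive field on the input at this output position is [5.3 0.5 / -0.9 2.8]. Elementwise product with the kernel and sum: 5.3·1 + 0.5·1 + -0.9·-1 + 2.8·1.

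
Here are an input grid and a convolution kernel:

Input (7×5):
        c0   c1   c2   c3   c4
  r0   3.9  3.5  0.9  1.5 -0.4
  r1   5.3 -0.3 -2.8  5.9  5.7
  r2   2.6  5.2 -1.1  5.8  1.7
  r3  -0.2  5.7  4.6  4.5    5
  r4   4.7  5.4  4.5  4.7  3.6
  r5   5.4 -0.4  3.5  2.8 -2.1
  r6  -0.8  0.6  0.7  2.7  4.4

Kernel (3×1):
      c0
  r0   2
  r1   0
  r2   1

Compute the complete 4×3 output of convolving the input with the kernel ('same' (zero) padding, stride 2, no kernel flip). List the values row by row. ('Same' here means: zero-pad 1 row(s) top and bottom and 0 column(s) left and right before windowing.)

Output[0,0]: The receptive field on the zero-padded input at this output position is [0 / 3.9 / 5.3]. Elementwise product with the kernel and sum: 0·2 + 5.3·1.
Output[0,1]: The receptive field on the zero-padded input at this output position is [0 / 0.9 / -2.8]. Elementwise product with the kernel and sum: 0·2 + -2.8·1.

5.3 -2.8 5.7
10.4 -1 16.4
5 12.7 7.9
10.8 7 -4.2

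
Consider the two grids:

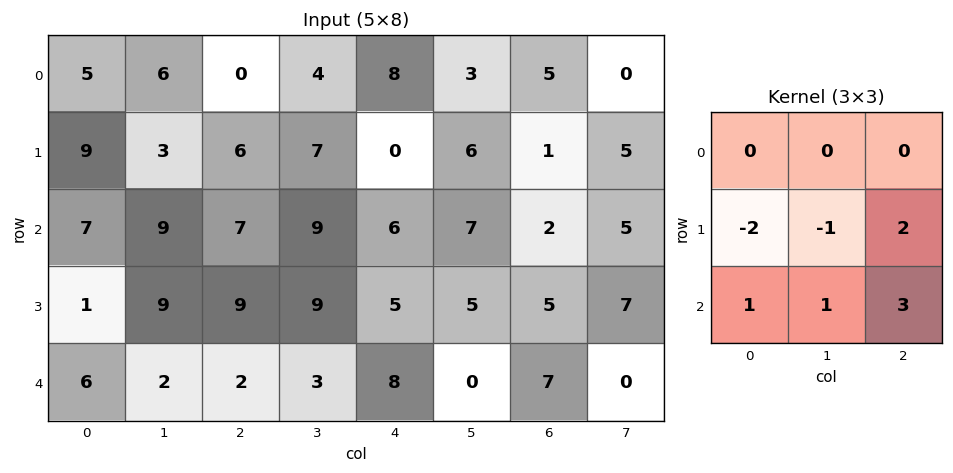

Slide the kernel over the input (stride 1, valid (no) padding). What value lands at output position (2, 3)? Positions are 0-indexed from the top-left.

-2

The receptive field on the input at this output position is [9 6 7 / 9 5 5 / 3 8 0]. Elementwise product with the kernel and sum: 9·-2 + 5·-1 + 5·2 + 3·1 + 8·1 + 0·3.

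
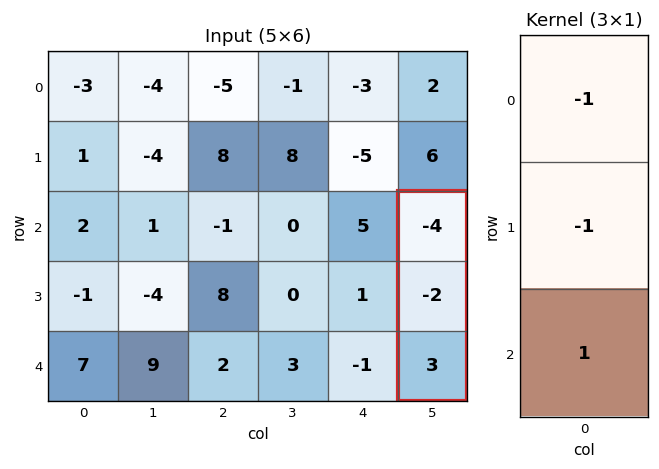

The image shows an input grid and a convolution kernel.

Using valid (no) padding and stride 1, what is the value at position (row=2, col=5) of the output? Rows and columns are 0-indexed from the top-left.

9

The receptive field on the input at this output position is [-4 / -2 / 3]. Elementwise product with the kernel and sum: -4·-1 + -2·-1 + 3·1.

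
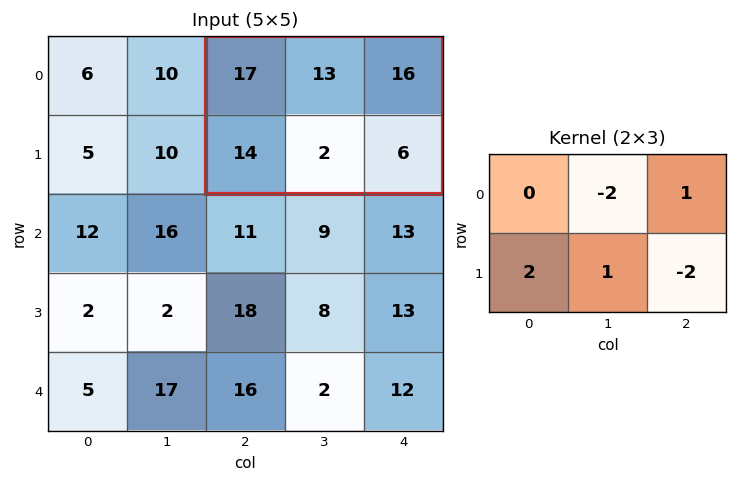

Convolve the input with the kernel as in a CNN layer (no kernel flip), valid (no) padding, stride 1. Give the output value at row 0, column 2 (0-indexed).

The receptive field on the input at this output position is [17 13 16 / 14 2 6]. Elementwise product with the kernel and sum: 13·-2 + 16·1 + 14·2 + 2·1 + 6·-2.

8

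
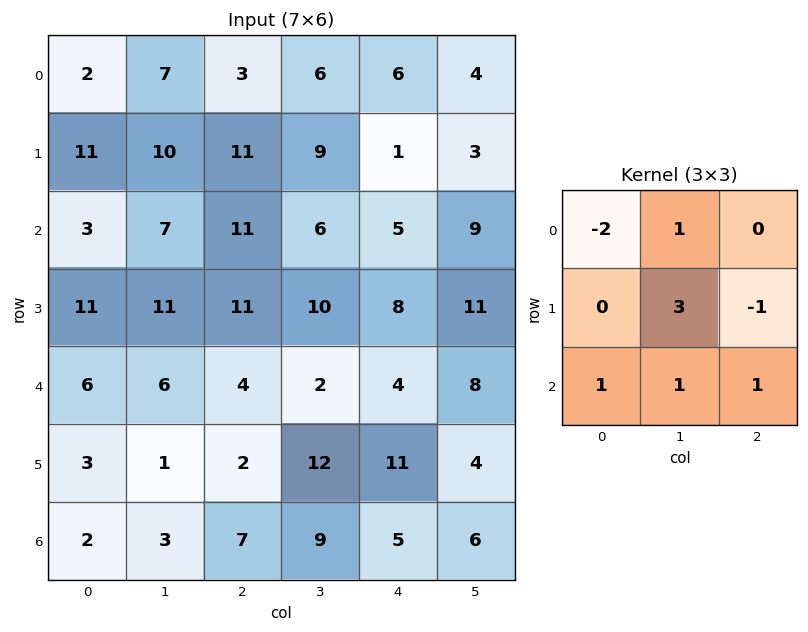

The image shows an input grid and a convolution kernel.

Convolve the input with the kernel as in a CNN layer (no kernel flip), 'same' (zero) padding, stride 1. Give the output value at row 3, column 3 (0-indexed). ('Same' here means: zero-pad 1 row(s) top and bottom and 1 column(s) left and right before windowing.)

16

The receptive field on the zero-padded input at this output position is [11 6 5 / 11 10 8 / 4 2 4]. Elementwise product with the kernel and sum: 11·-2 + 6·1 + 10·3 + 8·-1 + 4·1 + 2·1 + 4·1.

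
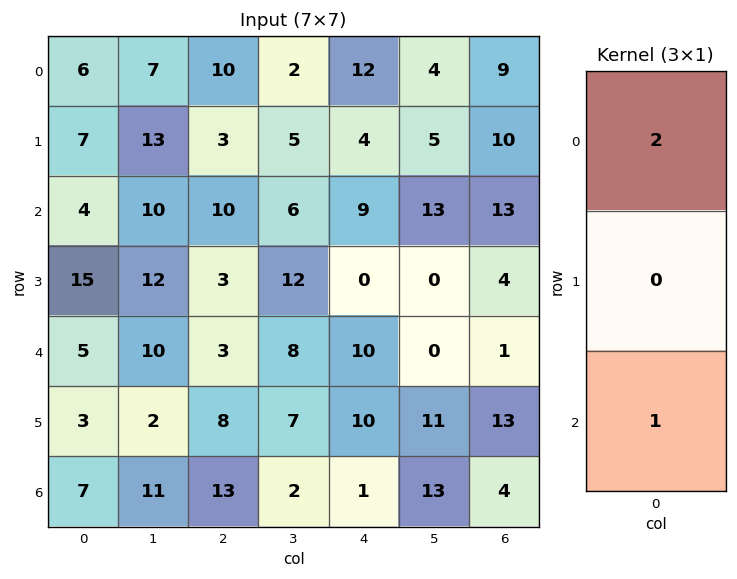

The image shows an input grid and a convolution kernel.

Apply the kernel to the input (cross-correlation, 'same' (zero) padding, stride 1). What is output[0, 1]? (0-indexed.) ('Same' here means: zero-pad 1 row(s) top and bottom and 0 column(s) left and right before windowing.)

The receptive field on the zero-padded input at this output position is [0 / 7 / 13]. Elementwise product with the kernel and sum: 0·2 + 13·1.

13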